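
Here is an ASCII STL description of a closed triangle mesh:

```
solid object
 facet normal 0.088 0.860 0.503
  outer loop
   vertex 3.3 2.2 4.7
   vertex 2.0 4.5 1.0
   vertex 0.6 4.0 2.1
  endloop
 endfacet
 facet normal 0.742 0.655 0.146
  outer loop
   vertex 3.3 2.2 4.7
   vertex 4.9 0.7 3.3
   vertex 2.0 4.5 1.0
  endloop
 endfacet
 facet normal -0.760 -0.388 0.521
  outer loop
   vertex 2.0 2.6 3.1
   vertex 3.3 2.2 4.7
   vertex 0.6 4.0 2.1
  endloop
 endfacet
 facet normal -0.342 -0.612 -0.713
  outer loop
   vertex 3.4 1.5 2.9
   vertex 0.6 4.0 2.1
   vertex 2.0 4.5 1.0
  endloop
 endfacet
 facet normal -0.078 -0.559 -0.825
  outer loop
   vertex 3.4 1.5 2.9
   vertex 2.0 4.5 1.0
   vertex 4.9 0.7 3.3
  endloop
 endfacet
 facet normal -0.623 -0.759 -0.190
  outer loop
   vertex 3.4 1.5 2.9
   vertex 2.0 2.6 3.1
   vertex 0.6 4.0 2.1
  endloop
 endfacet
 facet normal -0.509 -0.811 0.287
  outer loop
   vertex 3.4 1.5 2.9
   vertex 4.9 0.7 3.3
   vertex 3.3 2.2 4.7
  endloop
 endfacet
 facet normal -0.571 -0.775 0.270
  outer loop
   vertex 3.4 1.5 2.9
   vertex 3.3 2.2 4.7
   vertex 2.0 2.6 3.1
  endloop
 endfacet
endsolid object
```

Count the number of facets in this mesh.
8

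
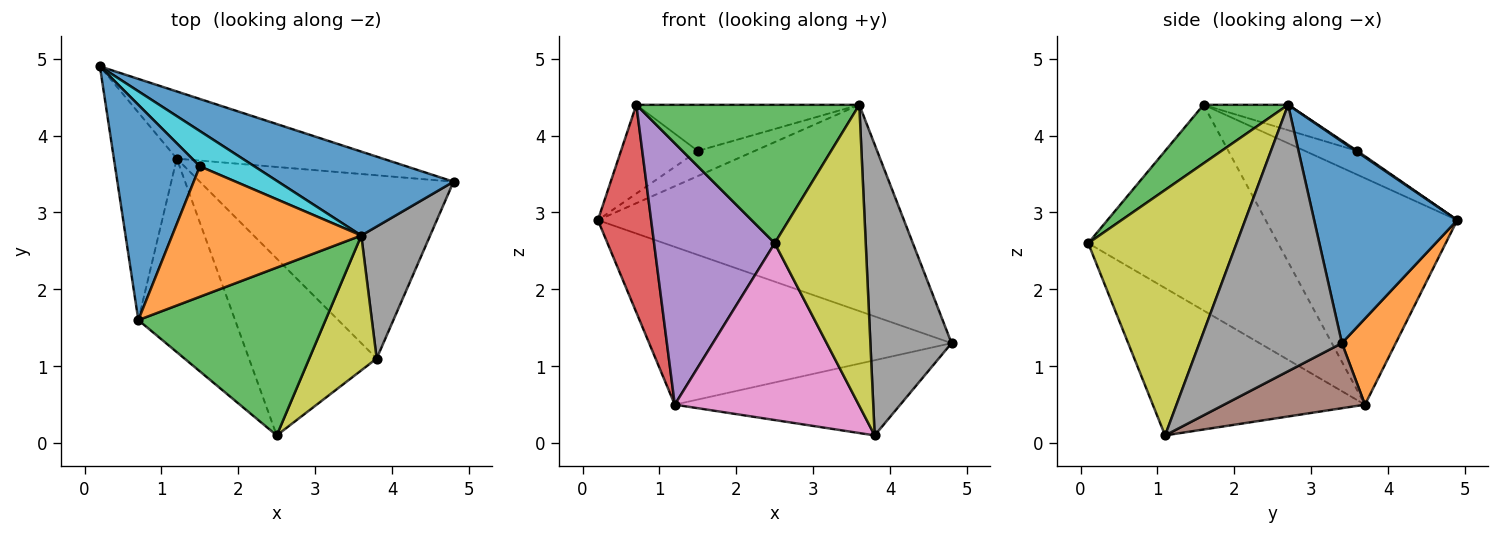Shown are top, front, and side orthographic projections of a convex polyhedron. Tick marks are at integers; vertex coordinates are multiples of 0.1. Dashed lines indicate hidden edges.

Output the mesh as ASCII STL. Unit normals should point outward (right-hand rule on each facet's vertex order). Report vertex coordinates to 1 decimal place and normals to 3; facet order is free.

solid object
 facet normal 0.397 0.850 0.346
  outer loop
   vertex 3.6 2.7 4.4
   vertex 4.8 3.4 1.3
   vertex 0.2 4.9 2.9
  endloop
 endfacet
 facet normal 0.162 0.908 -0.387
  outer loop
   vertex 1.2 3.7 0.5
   vertex 0.2 4.9 2.9
   vertex 4.8 3.4 1.3
  endloop
 endfacet
 facet normal 0.235 -0.618 0.750
  outer loop
   vertex 0.7 1.6 4.4
   vertex 2.5 0.1 2.6
   vertex 3.6 2.7 4.4
  endloop
 endfacet
 facet normal -0.931 -0.259 -0.259
  outer loop
   vertex 0.7 1.6 4.4
   vertex 0.2 4.9 2.9
   vertex 1.2 3.7 0.5
  endloop
 endfacet
 facet normal -0.784 -0.499 -0.369
  outer loop
   vertex 0.7 1.6 4.4
   vertex 1.2 3.7 0.5
   vertex 2.5 0.1 2.6
  endloop
 endfacet
 facet normal 0.231 0.369 -0.900
  outer loop
   vertex 3.8 1.1 0.1
   vertex 1.2 3.7 0.5
   vertex 4.8 3.4 1.3
  endloop
 endfacet
 facet normal -0.632 -0.548 -0.548
  outer loop
   vertex 3.8 1.1 0.1
   vertex 2.5 0.1 2.6
   vertex 1.2 3.7 0.5
  endloop
 endfacet
 facet normal 0.848 -0.483 0.219
  outer loop
   vertex 3.8 1.1 0.1
   vertex 4.8 3.4 1.3
   vertex 3.6 2.7 4.4
  endloop
 endfacet
 facet normal 0.830 -0.509 0.228
  outer loop
   vertex 3.8 1.1 0.1
   vertex 3.6 2.7 4.4
   vertex 2.5 0.1 2.6
  endloop
 endfacet
 facet normal 0.016 0.580 0.815
  outer loop
   vertex 1.5 3.6 3.8
   vertex 3.6 2.7 4.4
   vertex 0.2 4.9 2.9
  endloop
 endfacet
 facet normal -0.251 0.369 0.895
  outer loop
   vertex 1.5 3.6 3.8
   vertex 0.2 4.9 2.9
   vertex 0.7 1.6 4.4
  endloop
 endfacet
 facet normal -0.125 0.331 0.935
  outer loop
   vertex 1.5 3.6 3.8
   vertex 0.7 1.6 4.4
   vertex 3.6 2.7 4.4
  endloop
 endfacet
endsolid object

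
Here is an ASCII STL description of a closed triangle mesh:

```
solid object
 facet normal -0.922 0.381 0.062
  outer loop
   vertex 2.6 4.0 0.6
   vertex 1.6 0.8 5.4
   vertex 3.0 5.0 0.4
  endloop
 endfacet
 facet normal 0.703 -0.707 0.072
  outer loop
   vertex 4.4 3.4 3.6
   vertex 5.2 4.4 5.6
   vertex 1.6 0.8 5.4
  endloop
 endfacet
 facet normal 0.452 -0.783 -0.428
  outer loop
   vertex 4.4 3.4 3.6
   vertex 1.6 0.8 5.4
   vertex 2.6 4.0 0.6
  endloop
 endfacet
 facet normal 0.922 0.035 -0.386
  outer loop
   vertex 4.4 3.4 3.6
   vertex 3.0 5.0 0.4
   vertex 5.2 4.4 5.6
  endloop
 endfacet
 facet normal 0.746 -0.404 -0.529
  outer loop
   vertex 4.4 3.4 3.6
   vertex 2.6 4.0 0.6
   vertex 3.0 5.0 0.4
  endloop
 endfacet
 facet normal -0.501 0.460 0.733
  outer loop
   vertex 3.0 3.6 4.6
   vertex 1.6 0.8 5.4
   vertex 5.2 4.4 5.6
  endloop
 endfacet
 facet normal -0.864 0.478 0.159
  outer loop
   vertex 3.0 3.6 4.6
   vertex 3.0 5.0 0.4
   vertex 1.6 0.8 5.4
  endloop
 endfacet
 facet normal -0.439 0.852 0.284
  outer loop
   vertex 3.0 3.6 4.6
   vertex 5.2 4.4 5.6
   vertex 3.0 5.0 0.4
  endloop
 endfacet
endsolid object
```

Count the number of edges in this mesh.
12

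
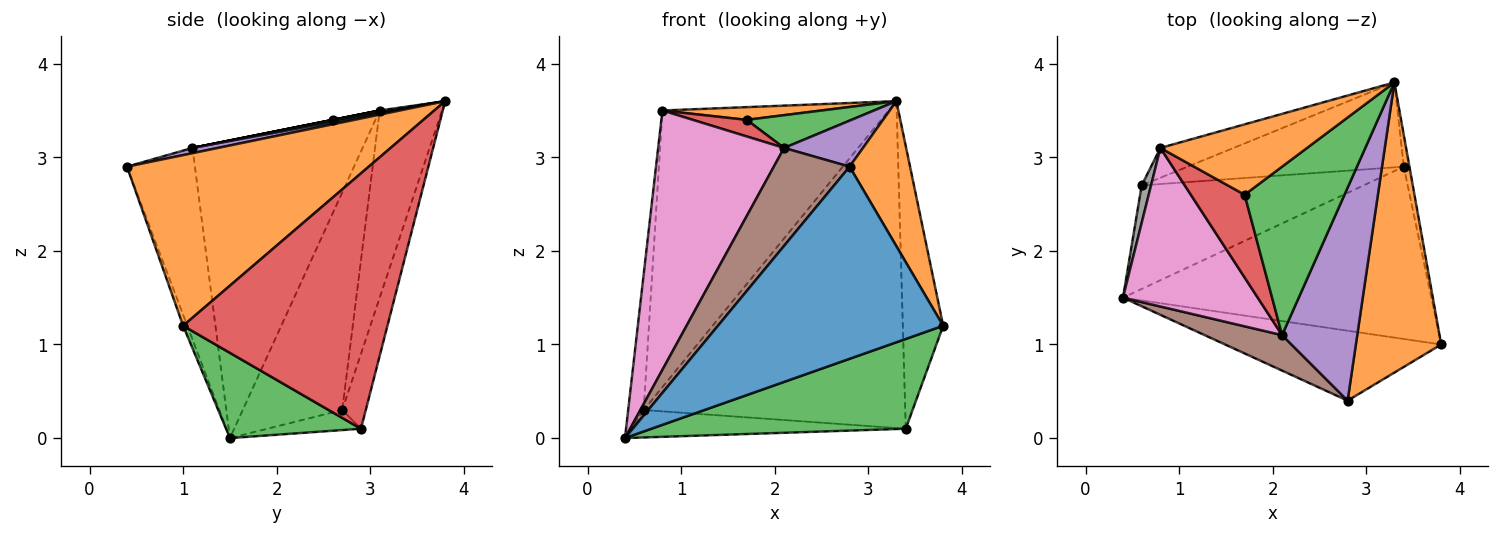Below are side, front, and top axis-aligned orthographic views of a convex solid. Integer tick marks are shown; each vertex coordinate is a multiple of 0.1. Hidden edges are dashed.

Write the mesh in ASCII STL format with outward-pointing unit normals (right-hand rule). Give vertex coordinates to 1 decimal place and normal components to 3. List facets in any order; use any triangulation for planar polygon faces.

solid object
 facet normal -0.017 -0.940 -0.342
  outer loop
   vertex 2.8 0.4 2.9
   vertex 0.4 1.5 0.0
   vertex 3.8 1.0 1.2
  endloop
 endfacet
 facet normal 0.873 -0.218 0.436
  outer loop
   vertex 2.8 0.4 2.9
   vertex 3.8 1.0 1.2
   vertex 3.3 3.8 3.6
  endloop
 endfacet
 facet normal 0.238 -0.449 -0.861
  outer loop
   vertex 3.4 2.9 0.1
   vertex 3.8 1.0 1.2
   vertex 0.4 1.5 0.0
  endloop
 endfacet
 facet normal 0.981 0.194 -0.022
  outer loop
   vertex 3.4 2.9 0.1
   vertex 3.3 3.8 3.6
   vertex 3.8 1.0 1.2
  endloop
 endfacet
 facet normal 0.068 -0.211 0.975
  outer loop
   vertex 2.1 1.1 3.1
   vertex 2.8 0.4 2.9
   vertex 3.3 3.8 3.6
  endloop
 endfacet
 facet normal -0.644 -0.719 0.261
  outer loop
   vertex 2.1 1.1 3.1
   vertex 0.4 1.5 0.0
   vertex 2.8 0.4 2.9
  endloop
 endfacet
 facet normal -0.755 -0.559 0.342
  outer loop
   vertex 2.1 1.1 3.1
   vertex 0.8 3.1 3.5
   vertex 0.4 1.5 0.0
  endloop
 endfacet
 facet normal -0.987 0.154 0.042
  outer loop
   vertex 0.6 2.7 0.3
   vertex 0.4 1.5 0.0
   vertex 0.8 3.1 3.5
  endloop
 endfacet
 facet normal -0.087 0.255 -0.963
  outer loop
   vertex 0.6 2.7 0.3
   vertex 3.4 2.9 0.1
   vertex 0.4 1.5 0.0
  endloop
 endfacet
 facet normal -0.264 0.959 -0.103
  outer loop
   vertex 0.6 2.7 0.3
   vertex 0.8 3.1 3.5
   vertex 3.3 3.8 3.6
  endloop
 endfacet
 facet normal -0.087 0.964 -0.250
  outer loop
   vertex 0.6 2.7 0.3
   vertex 3.3 3.8 3.6
   vertex 3.4 2.9 0.1
  endloop
 endfacet
 facet normal 0.010 -0.178 0.984
  outer loop
   vertex 1.7 2.6 3.4
   vertex 3.3 3.8 3.6
   vertex 0.8 3.1 3.5
  endloop
 endfacet
 facet normal 0.020 -0.191 0.981
  outer loop
   vertex 1.7 2.6 3.4
   vertex 2.1 1.1 3.1
   vertex 3.3 3.8 3.6
  endloop
 endfacet
 facet normal 0.000 -0.196 0.981
  outer loop
   vertex 1.7 2.6 3.4
   vertex 0.8 3.1 3.5
   vertex 2.1 1.1 3.1
  endloop
 endfacet
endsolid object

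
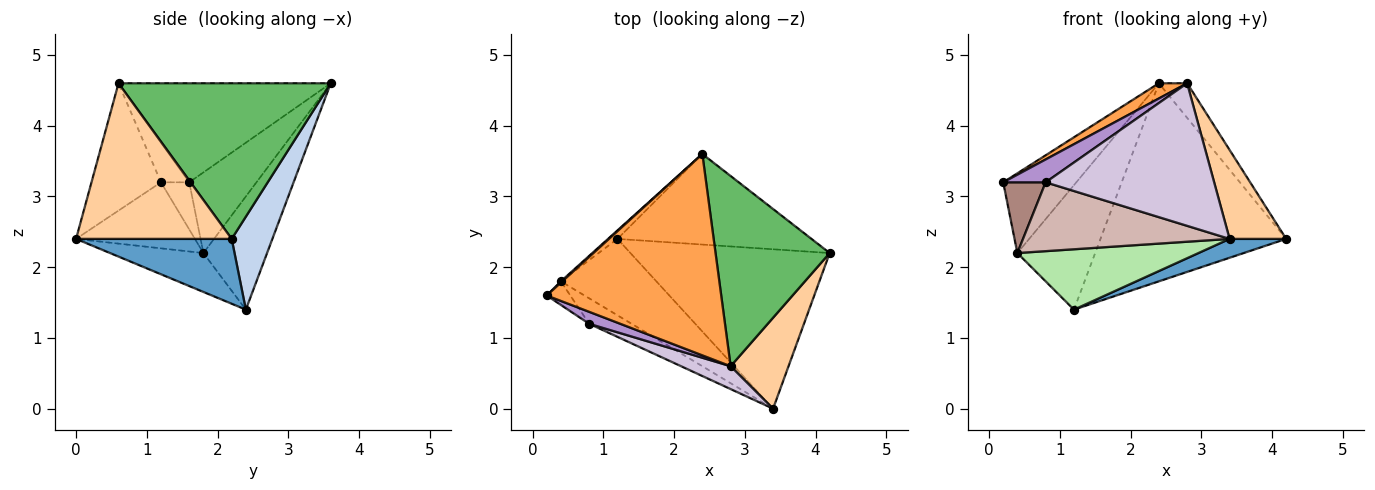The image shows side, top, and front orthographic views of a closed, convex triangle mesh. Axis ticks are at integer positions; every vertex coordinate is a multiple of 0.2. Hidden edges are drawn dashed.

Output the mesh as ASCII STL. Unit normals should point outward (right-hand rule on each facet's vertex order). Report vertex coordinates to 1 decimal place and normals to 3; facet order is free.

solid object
 facet normal 0.308 -0.112 -0.945
  outer loop
   vertex 1.2 2.4 1.4
   vertex 4.2 2.2 2.4
   vertex 3.4 0.0 2.4
  endloop
 endfacet
 facet normal 0.195 0.892 -0.408
  outer loop
   vertex 1.2 2.4 1.4
   vertex 2.4 3.6 4.6
   vertex 4.2 2.2 2.4
  endloop
 endfacet
 facet normal -0.493 -0.066 0.868
  outer loop
   vertex 2.8 0.6 4.6
   vertex 2.4 3.6 4.6
   vertex 0.2 1.6 3.2
  endloop
 endfacet
 facet normal 0.887 -0.323 0.330
  outer loop
   vertex 2.8 0.6 4.6
   vertex 3.4 0.0 2.4
   vertex 4.2 2.2 2.4
  endloop
 endfacet
 facet normal 0.802 0.107 0.588
  outer loop
   vertex 2.8 0.6 4.6
   vertex 4.2 2.2 2.4
   vertex 2.4 3.6 4.6
  endloop
 endfacet
 facet normal -0.304 -0.591 -0.747
  outer loop
   vertex 0.4 1.8 2.2
   vertex 1.2 2.4 1.4
   vertex 3.4 0.0 2.4
  endloop
 endfacet
 facet normal -0.677 0.736 0.012
  outer loop
   vertex 0.4 1.8 2.2
   vertex 0.2 1.6 3.2
   vertex 2.4 3.6 4.6
  endloop
 endfacet
 facet normal -0.632 0.773 -0.053
  outer loop
   vertex 0.4 1.8 2.2
   vertex 2.4 3.6 4.6
   vertex 1.2 2.4 1.4
  endloop
 endfacet
 facet normal -0.509 -0.763 0.400
  outer loop
   vertex 0.8 1.2 3.2
   vertex 2.8 0.6 4.6
   vertex 0.2 1.6 3.2
  endloop
 endfacet
 facet normal -0.377 -0.915 0.147
  outer loop
   vertex 0.8 1.2 3.2
   vertex 3.4 0.0 2.4
   vertex 2.8 0.6 4.6
  endloop
 endfacet
 facet normal -0.535 -0.802 -0.267
  outer loop
   vertex 0.8 1.2 3.2
   vertex 0.2 1.6 3.2
   vertex 0.4 1.8 2.2
  endloop
 endfacet
 facet normal -0.475 -0.825 -0.305
  outer loop
   vertex 0.8 1.2 3.2
   vertex 0.4 1.8 2.2
   vertex 3.4 0.0 2.4
  endloop
 endfacet
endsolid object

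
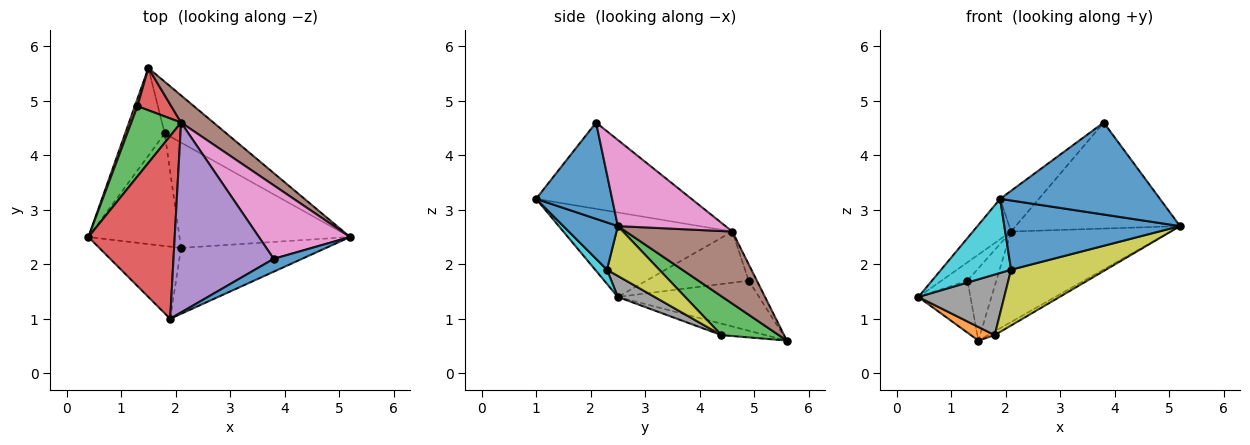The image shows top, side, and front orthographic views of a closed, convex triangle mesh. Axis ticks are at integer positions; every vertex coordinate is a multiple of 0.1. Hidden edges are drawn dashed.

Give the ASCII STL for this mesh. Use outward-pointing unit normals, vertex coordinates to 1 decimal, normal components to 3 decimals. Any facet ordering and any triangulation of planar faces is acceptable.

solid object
 facet normal 0.426 -0.896 0.125
  outer loop
   vertex 1.9 1.0 3.2
   vertex 5.2 2.5 2.7
   vertex 3.8 2.1 4.6
  endloop
 endfacet
 facet normal -0.274 -0.148 -0.950
  outer loop
   vertex 1.8 4.4 0.7
   vertex 0.4 2.5 1.4
   vertex 1.5 5.6 0.6
  endloop
 endfacet
 facet normal 0.532 0.063 -0.845
  outer loop
   vertex 1.8 4.4 0.7
   vertex 1.5 5.6 0.6
   vertex 5.2 2.5 2.7
  endloop
 endfacet
 facet normal -0.691 0.156 0.706
  outer loop
   vertex 2.1 4.6 2.6
   vertex 0.4 2.5 1.4
   vertex 1.9 1.0 3.2
  endloop
 endfacet
 facet normal -0.644 0.160 0.748
  outer loop
   vertex 2.1 4.6 2.6
   vertex 1.9 1.0 3.2
   vertex 3.8 2.1 4.6
  endloop
 endfacet
 facet normal 0.539 0.807 0.242
  outer loop
   vertex 2.1 4.6 2.6
   vertex 5.2 2.5 2.7
   vertex 1.5 5.6 0.6
  endloop
 endfacet
 facet normal 0.474 0.724 0.502
  outer loop
   vertex 2.1 4.6 2.6
   vertex 3.8 2.1 4.6
   vertex 5.2 2.5 2.7
  endloop
 endfacet
 facet normal 0.199 -0.465 -0.863
  outer loop
   vertex 2.1 2.3 1.9
   vertex 0.4 2.5 1.4
   vertex 1.8 4.4 0.7
  endloop
 endfacet
 facet normal 0.250 -0.453 -0.856
  outer loop
   vertex 2.1 2.3 1.9
   vertex 1.8 4.4 0.7
   vertex 5.2 2.5 2.7
  endloop
 endfacet
 facet normal 0.120 -0.711 -0.693
  outer loop
   vertex 2.1 2.3 1.9
   vertex 1.9 1.0 3.2
   vertex 0.4 2.5 1.4
  endloop
 endfacet
 facet normal 0.219 -0.707 -0.673
  outer loop
   vertex 2.1 2.3 1.9
   vertex 5.2 2.5 2.7
   vertex 1.9 1.0 3.2
  endloop
 endfacet
 facet normal -0.937 0.345 0.049
  outer loop
   vertex 1.3 4.9 1.7
   vertex 1.5 5.6 0.6
   vertex 0.4 2.5 1.4
  endloop
 endfacet
 facet normal -0.705 0.179 0.686
  outer loop
   vertex 1.3 4.9 1.7
   vertex 0.4 2.5 1.4
   vertex 2.1 4.6 2.6
  endloop
 endfacet
 facet normal -0.237 0.839 0.490
  outer loop
   vertex 1.3 4.9 1.7
   vertex 2.1 4.6 2.6
   vertex 1.5 5.6 0.6
  endloop
 endfacet
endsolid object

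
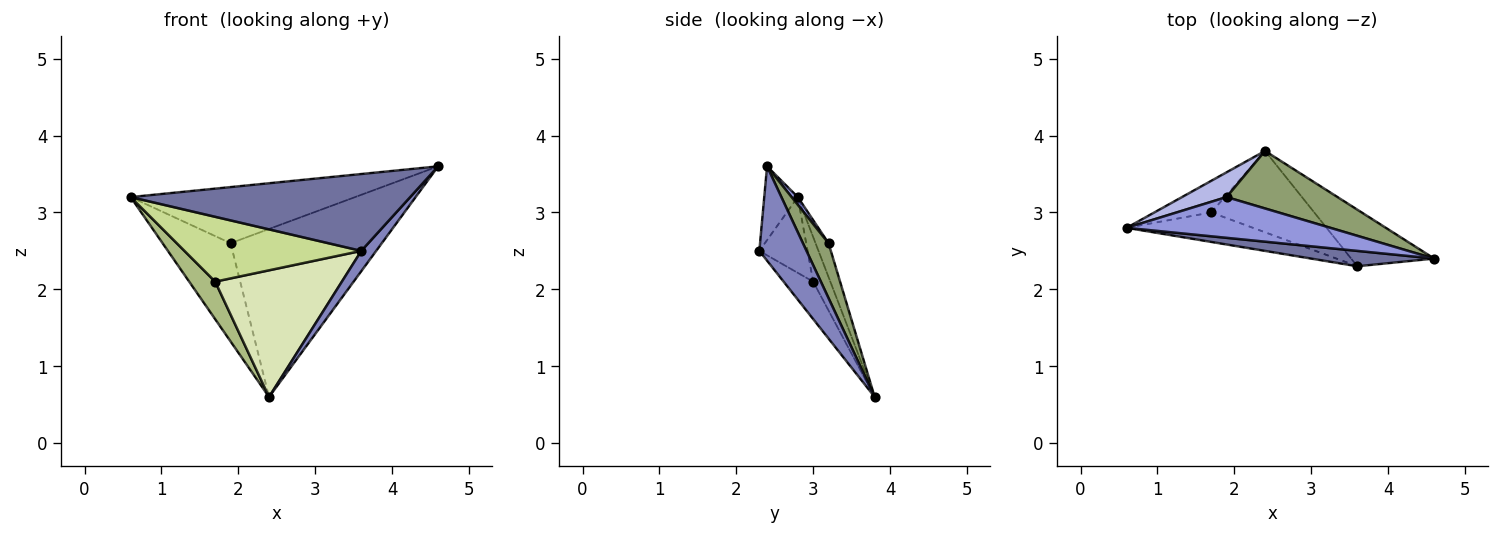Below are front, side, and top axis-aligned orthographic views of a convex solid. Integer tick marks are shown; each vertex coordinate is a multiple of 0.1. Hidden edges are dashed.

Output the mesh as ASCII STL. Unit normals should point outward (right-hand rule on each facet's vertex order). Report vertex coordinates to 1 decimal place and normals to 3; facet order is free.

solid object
 facet normal -0.117 -0.974 0.195
  outer loop
   vertex 3.6 2.3 2.5
   vertex 4.6 2.4 3.6
   vertex 0.6 2.8 3.2
  endloop
 endfacet
 facet normal 0.730 -0.230 -0.643
  outer loop
   vertex 3.6 2.3 2.5
   vertex 2.4 3.8 0.6
   vertex 4.6 2.4 3.6
  endloop
 endfacet
 facet normal 0.022 0.809 0.587
  outer loop
   vertex 1.9 3.2 2.6
   vertex 0.6 2.8 3.2
   vertex 4.6 2.4 3.6
  endloop
 endfacet
 facet normal -0.182 0.953 0.240
  outer loop
   vertex 1.9 3.2 2.6
   vertex 2.4 3.8 0.6
   vertex 0.6 2.8 3.2
  endloop
 endfacet
 facet normal 0.158 0.934 0.320
  outer loop
   vertex 1.9 3.2 2.6
   vertex 4.6 2.4 3.6
   vertex 2.4 3.8 0.6
  endloop
 endfacet
 facet normal -0.450 -0.683 -0.575
  outer loop
   vertex 1.7 3.0 2.1
   vertex 0.6 2.8 3.2
   vertex 2.4 3.8 0.6
  endloop
 endfacet
 facet normal -0.241 -0.884 -0.402
  outer loop
   vertex 1.7 3.0 2.1
   vertex 3.6 2.3 2.5
   vertex 0.6 2.8 3.2
  endloop
 endfacet
 facet normal -0.193 -0.826 -0.530
  outer loop
   vertex 1.7 3.0 2.1
   vertex 2.4 3.8 0.6
   vertex 3.6 2.3 2.5
  endloop
 endfacet
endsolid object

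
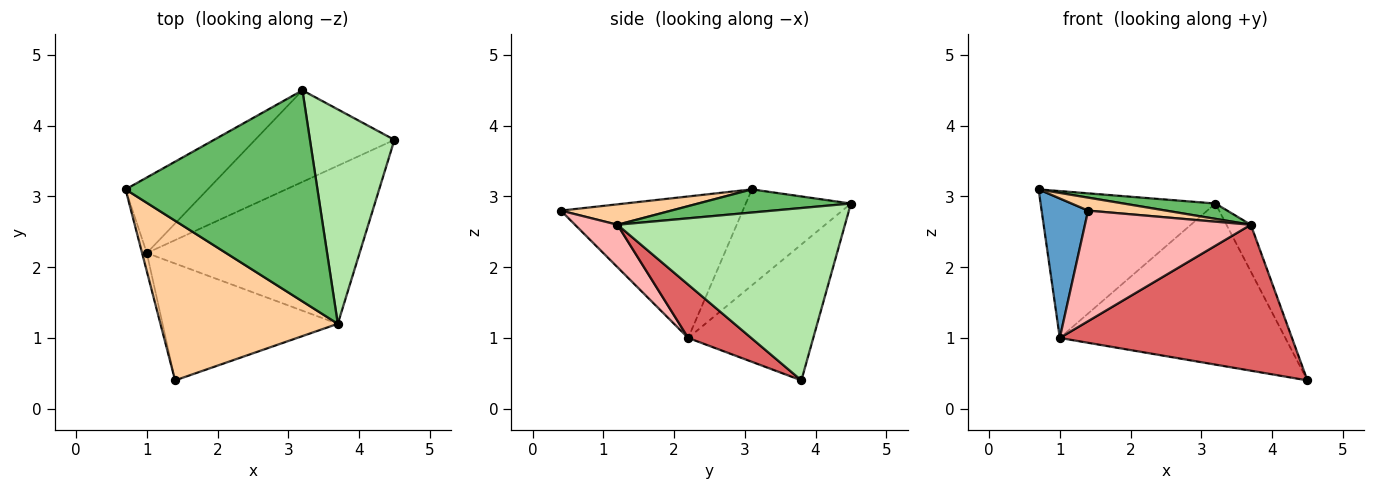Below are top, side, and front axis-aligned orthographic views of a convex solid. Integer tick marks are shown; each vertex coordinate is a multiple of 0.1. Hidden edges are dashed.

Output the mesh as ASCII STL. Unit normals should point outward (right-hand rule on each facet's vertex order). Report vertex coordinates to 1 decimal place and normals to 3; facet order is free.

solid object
 facet normal -0.968 -0.247 -0.032
  outer loop
   vertex 1.0 2.2 1.0
   vertex 1.4 0.4 2.8
   vertex 0.7 3.1 3.1
  endloop
 endfacet
 facet normal -0.471 0.784 -0.403
  outer loop
   vertex 1.0 2.2 1.0
   vertex 0.7 3.1 3.1
   vertex 3.2 4.5 2.9
  endloop
 endfacet
 facet normal -0.434 0.783 -0.445
  outer loop
   vertex 1.0 2.2 1.0
   vertex 3.2 4.5 2.9
   vertex 4.5 3.8 0.4
  endloop
 endfacet
 facet normal 0.114 -0.080 0.990
  outer loop
   vertex 3.7 1.2 2.6
   vertex 0.7 3.1 3.1
   vertex 1.4 0.4 2.8
  endloop
 endfacet
 facet normal 0.119 -0.072 0.990
  outer loop
   vertex 3.7 1.2 2.6
   vertex 3.2 4.5 2.9
   vertex 0.7 3.1 3.1
  endloop
 endfacet
 facet normal 0.894 0.096 0.438
  outer loop
   vertex 3.7 1.2 2.6
   vertex 4.5 3.8 0.4
   vertex 3.2 4.5 2.9
  endloop
 endfacet
 facet normal 0.181 -0.667 -0.723
  outer loop
   vertex 3.7 1.2 2.6
   vertex 1.0 2.2 1.0
   vertex 4.5 3.8 0.4
  endloop
 endfacet
 facet normal 0.173 -0.677 -0.715
  outer loop
   vertex 3.7 1.2 2.6
   vertex 1.4 0.4 2.8
   vertex 1.0 2.2 1.0
  endloop
 endfacet
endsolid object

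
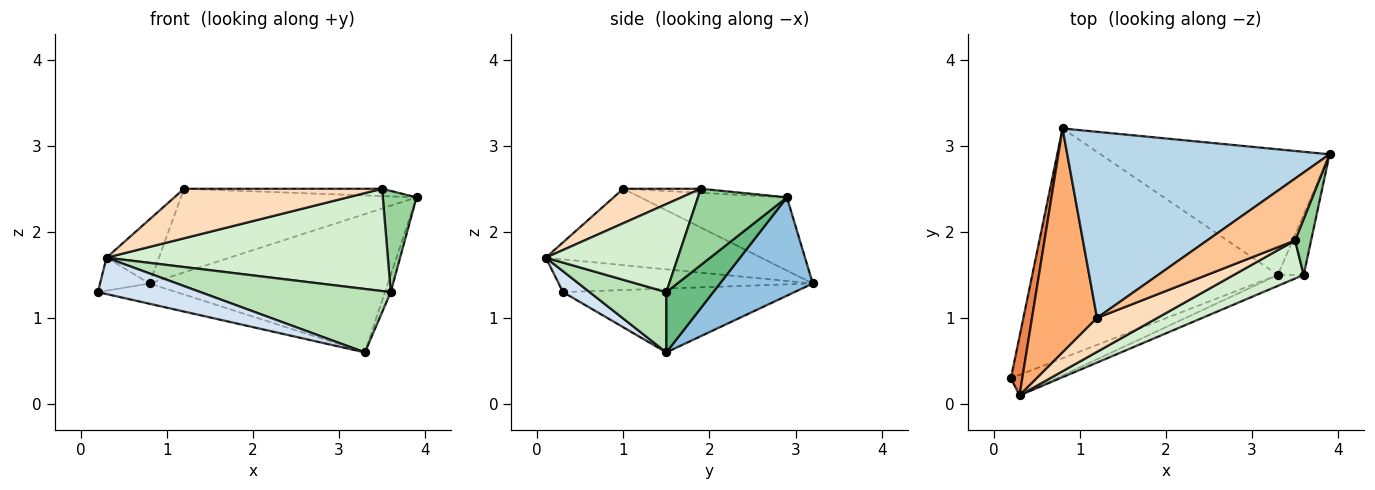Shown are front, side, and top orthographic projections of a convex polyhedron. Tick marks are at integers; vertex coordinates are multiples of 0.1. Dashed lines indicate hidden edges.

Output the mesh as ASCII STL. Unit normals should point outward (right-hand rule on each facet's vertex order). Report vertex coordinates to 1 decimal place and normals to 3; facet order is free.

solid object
 facet normal -0.251 0.085 -0.964
  outer loop
   vertex 3.3 1.5 0.6
   vertex 0.2 0.3 1.3
   vertex 0.8 3.2 1.4
  endloop
 endfacet
 facet normal 0.277 0.711 -0.646
  outer loop
   vertex 3.3 1.5 0.6
   vertex 0.8 3.2 1.4
   vertex 3.9 2.9 2.4
  endloop
 endfacet
 facet normal -0.247 0.397 0.884
  outer loop
   vertex 1.2 1.0 2.5
   vertex 3.9 2.9 2.4
   vertex 0.8 3.2 1.4
  endloop
 endfacet
 facet normal 0.220 -0.849 -0.480
  outer loop
   vertex 0.3 0.1 1.7
   vertex 0.2 0.3 1.3
   vertex 3.3 1.5 0.6
  endloop
 endfacet
 facet normal -0.929 0.181 0.323
  outer loop
   vertex 0.3 0.1 1.7
   vertex 0.8 3.2 1.4
   vertex 0.2 0.3 1.3
  endloop
 endfacet
 facet normal -0.749 0.182 0.637
  outer loop
   vertex 0.3 0.1 1.7
   vertex 1.2 1.0 2.5
   vertex 0.8 3.2 1.4
  endloop
 endfacet
 facet normal -0.046 0.118 0.992
  outer loop
   vertex 3.5 1.9 2.5
   vertex 3.9 2.9 2.4
   vertex 1.2 1.0 2.5
  endloop
 endfacet
 facet normal 0.307 -0.785 0.538
  outer loop
   vertex 3.5 1.9 2.5
   vertex 1.2 1.0 2.5
   vertex 0.3 0.1 1.7
  endloop
 endfacet
 facet normal 0.913 0.112 -0.391
  outer loop
   vertex 3.6 1.5 1.3
   vertex 3.3 1.5 0.6
   vertex 3.9 2.9 2.4
  endloop
 endfacet
 facet normal 0.918 -0.348 0.192
  outer loop
   vertex 3.6 1.5 1.3
   vertex 3.9 2.9 2.4
   vertex 3.5 1.9 2.5
  endloop
 endfacet
 facet normal 0.369 -0.916 -0.158
  outer loop
   vertex 3.6 1.5 1.3
   vertex 0.3 0.1 1.7
   vertex 3.3 1.5 0.6
  endloop
 endfacet
 facet normal 0.403 -0.858 0.319
  outer loop
   vertex 3.6 1.5 1.3
   vertex 3.5 1.9 2.5
   vertex 0.3 0.1 1.7
  endloop
 endfacet
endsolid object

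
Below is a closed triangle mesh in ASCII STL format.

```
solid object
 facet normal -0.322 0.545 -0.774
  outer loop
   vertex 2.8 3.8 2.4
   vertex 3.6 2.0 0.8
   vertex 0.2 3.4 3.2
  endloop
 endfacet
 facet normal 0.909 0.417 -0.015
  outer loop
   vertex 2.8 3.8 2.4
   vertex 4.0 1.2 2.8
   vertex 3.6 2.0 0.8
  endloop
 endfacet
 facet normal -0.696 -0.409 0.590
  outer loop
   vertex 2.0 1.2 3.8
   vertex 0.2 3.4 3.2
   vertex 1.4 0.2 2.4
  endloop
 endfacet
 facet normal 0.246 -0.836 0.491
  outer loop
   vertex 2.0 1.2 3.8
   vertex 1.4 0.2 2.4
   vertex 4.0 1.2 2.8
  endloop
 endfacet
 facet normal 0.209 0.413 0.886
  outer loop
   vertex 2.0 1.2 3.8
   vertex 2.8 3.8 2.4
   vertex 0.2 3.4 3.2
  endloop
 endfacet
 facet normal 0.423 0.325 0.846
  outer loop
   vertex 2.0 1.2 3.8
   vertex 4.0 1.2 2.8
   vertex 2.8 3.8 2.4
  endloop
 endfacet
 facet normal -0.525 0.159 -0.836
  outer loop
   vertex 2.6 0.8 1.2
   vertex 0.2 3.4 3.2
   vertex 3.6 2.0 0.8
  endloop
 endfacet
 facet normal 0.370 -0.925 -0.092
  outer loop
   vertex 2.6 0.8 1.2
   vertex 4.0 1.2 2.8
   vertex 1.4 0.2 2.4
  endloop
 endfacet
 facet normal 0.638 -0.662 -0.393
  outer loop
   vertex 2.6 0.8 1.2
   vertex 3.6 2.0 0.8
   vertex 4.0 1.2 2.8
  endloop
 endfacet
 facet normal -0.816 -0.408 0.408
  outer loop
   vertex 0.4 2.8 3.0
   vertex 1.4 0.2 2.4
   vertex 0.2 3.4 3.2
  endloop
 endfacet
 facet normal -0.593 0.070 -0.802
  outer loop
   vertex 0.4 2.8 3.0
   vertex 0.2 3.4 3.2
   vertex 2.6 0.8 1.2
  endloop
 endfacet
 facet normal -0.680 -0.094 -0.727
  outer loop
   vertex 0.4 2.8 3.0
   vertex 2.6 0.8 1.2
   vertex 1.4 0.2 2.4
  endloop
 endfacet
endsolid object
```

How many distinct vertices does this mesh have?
8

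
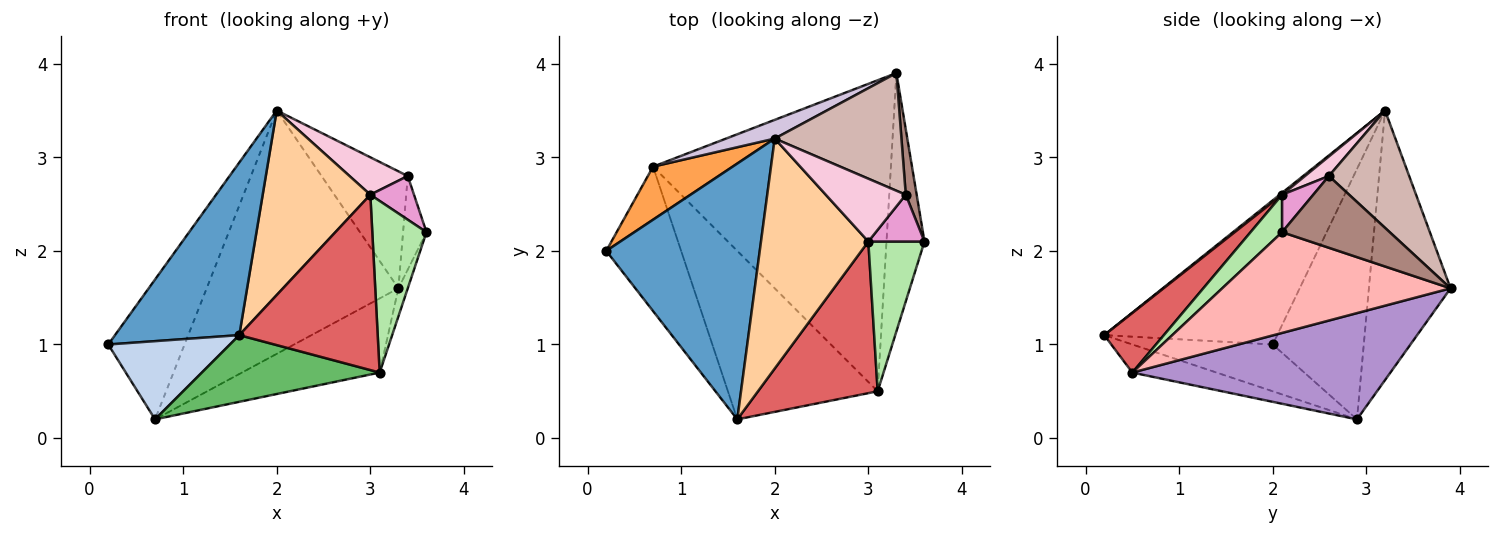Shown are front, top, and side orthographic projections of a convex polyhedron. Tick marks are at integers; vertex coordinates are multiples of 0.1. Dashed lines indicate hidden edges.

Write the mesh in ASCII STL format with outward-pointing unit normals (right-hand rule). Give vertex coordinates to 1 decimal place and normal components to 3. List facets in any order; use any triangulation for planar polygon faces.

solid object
 facet normal -0.614 -0.441 0.654
  outer loop
   vertex 2.0 3.2 3.5
   vertex 0.2 2.0 1.0
   vertex 1.6 0.2 1.1
  endloop
 endfacet
 facet normal -0.482 -0.417 -0.771
  outer loop
   vertex 0.7 2.9 0.2
   vertex 1.6 0.2 1.1
   vertex 0.2 2.0 1.0
  endloop
 endfacet
 facet normal -0.745 0.624 0.237
  outer loop
   vertex 0.7 2.9 0.2
   vertex 0.2 2.0 1.0
   vertex 2.0 3.2 3.5
  endloop
 endfacet
 facet normal 0.014 -0.626 0.780
  outer loop
   vertex 3.0 2.1 2.6
   vertex 2.0 3.2 3.5
   vertex 1.6 0.2 1.1
  endloop
 endfacet
 facet normal -0.172 -0.363 -0.916
  outer loop
   vertex 3.1 0.5 0.7
   vertex 1.6 0.2 1.1
   vertex 0.7 2.9 0.2
  endloop
 endfacet
 facet normal 0.401 -0.690 0.602
  outer loop
   vertex 3.1 0.5 0.7
   vertex 3.6 2.1 2.2
   vertex 3.0 2.1 2.6
  endloop
 endfacet
 facet normal 0.310 -0.719 0.622
  outer loop
   vertex 3.1 0.5 0.7
   vertex 3.0 2.1 2.6
   vertex 1.6 0.2 1.1
  endloop
 endfacet
 facet normal 0.935 0.038 -0.353
  outer loop
   vertex 3.3 3.9 1.6
   vertex 3.6 2.1 2.2
   vertex 3.1 0.5 0.7
  endloop
 endfacet
 facet normal 0.399 0.213 -0.892
  outer loop
   vertex 3.3 3.9 1.6
   vertex 3.1 0.5 0.7
   vertex 0.7 2.9 0.2
  endloop
 endfacet
 facet normal -0.391 0.918 0.071
  outer loop
   vertex 3.3 3.9 1.6
   vertex 0.7 2.9 0.2
   vertex 2.0 3.2 3.5
  endloop
 endfacet
 facet normal 0.967 0.210 0.147
  outer loop
   vertex 3.4 2.6 2.8
   vertex 3.6 2.1 2.2
   vertex 3.3 3.9 1.6
  endloop
 endfacet
 facet normal 0.549 0.589 0.593
  outer loop
   vertex 3.4 2.6 2.8
   vertex 3.3 3.9 1.6
   vertex 2.0 3.2 3.5
  endloop
 endfacet
 facet normal 0.438 -0.613 0.657
  outer loop
   vertex 3.4 2.6 2.8
   vertex 3.0 2.1 2.6
   vertex 3.6 2.1 2.2
  endloop
 endfacet
 facet normal 0.206 -0.501 0.841
  outer loop
   vertex 3.4 2.6 2.8
   vertex 2.0 3.2 3.5
   vertex 3.0 2.1 2.6
  endloop
 endfacet
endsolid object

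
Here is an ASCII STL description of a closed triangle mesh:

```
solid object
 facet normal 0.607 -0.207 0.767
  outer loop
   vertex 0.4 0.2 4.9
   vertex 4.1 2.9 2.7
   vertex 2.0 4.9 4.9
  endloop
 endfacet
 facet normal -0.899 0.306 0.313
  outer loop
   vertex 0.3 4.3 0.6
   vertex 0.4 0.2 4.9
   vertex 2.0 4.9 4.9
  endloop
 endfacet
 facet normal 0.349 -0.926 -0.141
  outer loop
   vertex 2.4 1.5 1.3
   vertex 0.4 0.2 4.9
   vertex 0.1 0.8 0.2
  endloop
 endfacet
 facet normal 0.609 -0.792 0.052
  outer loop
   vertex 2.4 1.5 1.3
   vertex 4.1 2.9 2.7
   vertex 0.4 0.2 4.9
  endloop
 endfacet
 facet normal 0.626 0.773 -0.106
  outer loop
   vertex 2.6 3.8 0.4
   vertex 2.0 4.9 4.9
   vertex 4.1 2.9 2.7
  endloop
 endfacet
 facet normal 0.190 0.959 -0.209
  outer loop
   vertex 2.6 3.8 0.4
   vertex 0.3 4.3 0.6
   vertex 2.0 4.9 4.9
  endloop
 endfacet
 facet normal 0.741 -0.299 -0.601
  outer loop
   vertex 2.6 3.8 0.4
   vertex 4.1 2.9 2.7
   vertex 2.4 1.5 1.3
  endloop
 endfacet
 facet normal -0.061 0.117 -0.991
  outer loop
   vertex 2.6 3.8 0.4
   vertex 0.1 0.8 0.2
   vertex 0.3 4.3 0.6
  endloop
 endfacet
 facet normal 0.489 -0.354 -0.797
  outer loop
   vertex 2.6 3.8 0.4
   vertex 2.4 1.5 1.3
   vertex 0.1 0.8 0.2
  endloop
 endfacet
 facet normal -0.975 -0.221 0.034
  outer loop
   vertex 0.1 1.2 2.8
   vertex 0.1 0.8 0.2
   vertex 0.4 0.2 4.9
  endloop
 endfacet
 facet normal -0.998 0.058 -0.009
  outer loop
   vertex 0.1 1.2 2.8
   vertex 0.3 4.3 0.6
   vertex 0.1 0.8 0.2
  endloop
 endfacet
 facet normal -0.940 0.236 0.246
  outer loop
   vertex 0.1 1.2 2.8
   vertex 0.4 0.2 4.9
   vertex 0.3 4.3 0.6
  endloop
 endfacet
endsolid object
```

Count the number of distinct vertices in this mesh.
8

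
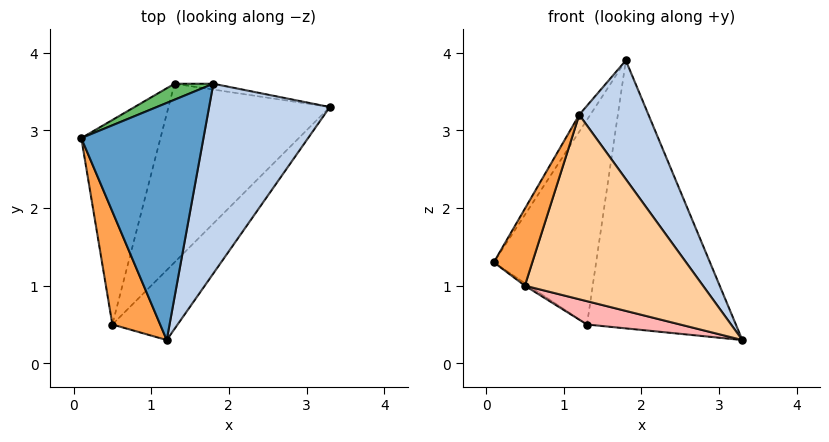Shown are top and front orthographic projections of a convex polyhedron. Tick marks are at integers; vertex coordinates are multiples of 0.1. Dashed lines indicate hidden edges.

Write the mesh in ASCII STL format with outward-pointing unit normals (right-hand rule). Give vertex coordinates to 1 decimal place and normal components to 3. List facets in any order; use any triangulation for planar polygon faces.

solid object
 facet normal -0.841 0.038 0.540
  outer loop
   vertex 1.8 3.6 3.9
   vertex 0.1 2.9 1.3
   vertex 1.2 0.3 3.2
  endloop
 endfacet
 facet normal 0.888 -0.244 0.390
  outer loop
   vertex 1.8 3.6 3.9
   vertex 1.2 0.3 3.2
   vertex 3.3 3.3 0.3
  endloop
 endfacet
 facet normal -0.940 -0.192 0.282
  outer loop
   vertex 0.5 0.5 1.0
   vertex 1.2 0.3 3.2
   vertex 0.1 2.9 1.3
  endloop
 endfacet
 facet normal 0.646 -0.714 -0.270
  outer loop
   vertex 0.5 0.5 1.0
   vertex 3.3 3.3 0.3
   vertex 1.2 0.3 3.2
  endloop
 endfacet
 facet normal -0.468 0.881 0.069
  outer loop
   vertex 1.3 3.6 0.5
   vertex 0.1 2.9 1.3
   vertex 1.8 3.6 3.9
  endloop
 endfacet
 facet normal 0.146 0.989 -0.022
  outer loop
   vertex 1.3 3.6 0.5
   vertex 1.8 3.6 3.9
   vertex 3.3 3.3 0.3
  endloop
 endfacet
 facet normal -0.559 0.010 -0.829
  outer loop
   vertex 1.3 3.6 0.5
   vertex 0.5 0.5 1.0
   vertex 0.1 2.9 1.3
  endloop
 endfacet
 facet normal -0.118 -0.128 -0.985
  outer loop
   vertex 1.3 3.6 0.5
   vertex 3.3 3.3 0.3
   vertex 0.5 0.5 1.0
  endloop
 endfacet
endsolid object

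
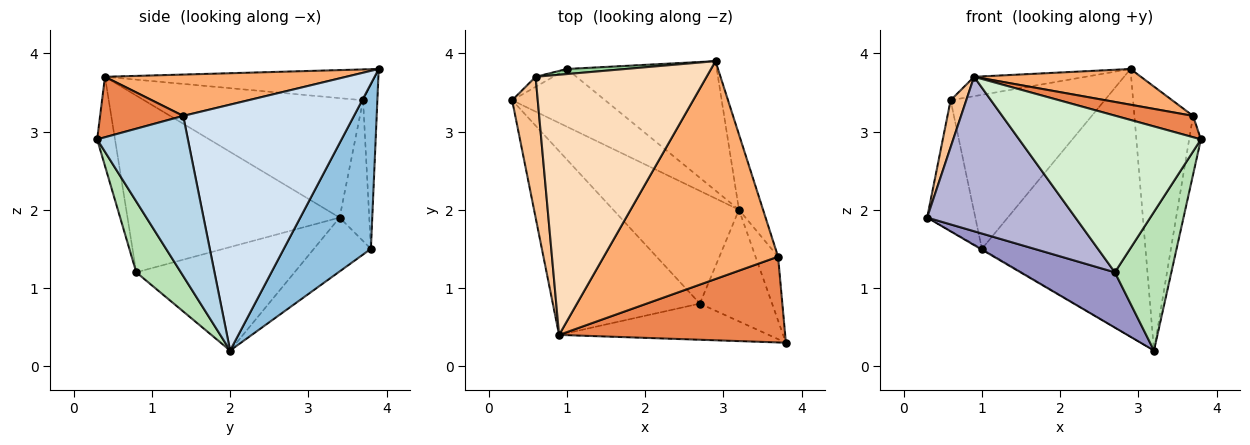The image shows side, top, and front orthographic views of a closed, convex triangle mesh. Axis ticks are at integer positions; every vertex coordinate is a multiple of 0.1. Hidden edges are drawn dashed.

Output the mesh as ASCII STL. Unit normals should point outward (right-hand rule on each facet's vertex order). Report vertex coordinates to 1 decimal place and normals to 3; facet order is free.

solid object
 facet normal -0.501 0.012 -0.865
  outer loop
   vertex 1.0 3.8 1.5
   vertex 3.2 2.0 0.2
   vertex 0.3 3.4 1.9
  endloop
 endfacet
 facet normal 0.432 0.812 -0.392
  outer loop
   vertex 1.0 3.8 1.5
   vertex 2.9 3.9 3.8
   vertex 3.2 2.0 0.2
  endloop
 endfacet
 facet normal 0.982 0.127 -0.138
  outer loop
   vertex 3.7 1.4 3.2
   vertex 3.8 0.3 2.9
   vertex 3.2 2.0 0.2
  endloop
 endfacet
 facet normal 0.942 0.323 -0.092
  outer loop
   vertex 3.7 1.4 3.2
   vertex 3.2 2.0 0.2
   vertex 2.9 3.9 3.8
  endloop
 endfacet
 facet normal 0.251 -0.233 0.939
  outer loop
   vertex 3.7 1.4 3.2
   vertex 0.9 0.4 3.7
   vertex 3.8 0.3 2.9
  endloop
 endfacet
 facet normal 0.228 -0.158 0.961
  outer loop
   vertex 3.7 1.4 3.2
   vertex 2.9 3.9 3.8
   vertex 0.9 0.4 3.7
  endloop
 endfacet
 facet normal -0.975 -0.070 0.209
  outer loop
   vertex 0.6 3.7 3.4
   vertex 0.3 3.4 1.9
   vertex 0.9 0.4 3.7
  endloop
 endfacet
 facet normal -0.177 0.073 0.981
  outer loop
   vertex 0.6 3.7 3.4
   vertex 0.9 0.4 3.7
   vertex 2.9 3.9 3.8
  endloop
 endfacet
 facet normal -0.523 0.850 -0.065
  outer loop
   vertex 0.6 3.7 3.4
   vertex 1.0 3.8 1.5
   vertex 0.3 3.4 1.9
  endloop
 endfacet
 facet normal -0.092 0.995 0.033
  outer loop
   vertex 0.6 3.7 3.4
   vertex 2.9 3.9 3.8
   vertex 1.0 3.8 1.5
  endloop
 endfacet
 facet normal 0.524 -0.663 -0.534
  outer loop
   vertex 2.7 0.8 1.2
   vertex 3.2 2.0 0.2
   vertex 3.8 0.3 2.9
  endloop
 endfacet
 facet normal -0.095 -0.970 -0.224
  outer loop
   vertex 2.7 0.8 1.2
   vertex 3.8 0.3 2.9
   vertex 0.9 0.4 3.7
  endloop
 endfacet
 facet normal -0.594 -0.354 -0.722
  outer loop
   vertex 2.7 0.8 1.2
   vertex 0.3 3.4 1.9
   vertex 3.2 2.0 0.2
  endloop
 endfacet
 facet normal -0.677 -0.473 -0.563
  outer loop
   vertex 2.7 0.8 1.2
   vertex 0.9 0.4 3.7
   vertex 0.3 3.4 1.9
  endloop
 endfacet
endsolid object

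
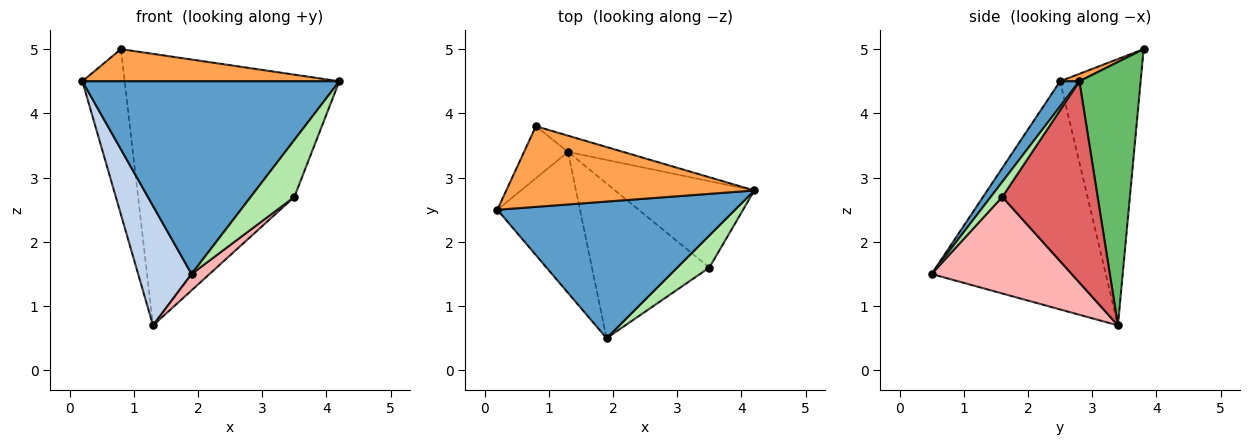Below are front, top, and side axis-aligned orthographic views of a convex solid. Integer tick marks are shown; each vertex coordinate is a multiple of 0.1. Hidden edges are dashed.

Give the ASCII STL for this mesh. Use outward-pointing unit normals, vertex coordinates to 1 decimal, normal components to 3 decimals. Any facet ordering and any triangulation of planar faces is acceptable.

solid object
 facet normal 0.061 -0.814 0.577
  outer loop
   vertex 1.9 0.5 1.5
   vertex 4.2 2.8 4.5
   vertex 0.2 2.5 4.5
  endloop
 endfacet
 facet normal -0.903 -0.277 -0.327
  outer loop
   vertex 1.3 3.4 0.7
   vertex 1.9 0.5 1.5
   vertex 0.2 2.5 4.5
  endloop
 endfacet
 facet normal 0.028 -0.370 0.929
  outer loop
   vertex 0.8 3.8 5.0
   vertex 0.2 2.5 4.5
   vertex 4.2 2.8 4.5
  endloop
 endfacet
 facet normal -0.876 0.460 -0.145
  outer loop
   vertex 0.8 3.8 5.0
   vertex 1.3 3.4 0.7
   vertex 0.2 2.5 4.5
  endloop
 endfacet
 facet normal 0.274 0.960 -0.057
  outer loop
   vertex 0.8 3.8 5.0
   vertex 4.2 2.8 4.5
   vertex 1.3 3.4 0.7
  endloop
 endfacet
 facet normal 0.225 -0.849 0.479
  outer loop
   vertex 3.5 1.6 2.7
   vertex 4.2 2.8 4.5
   vertex 1.9 0.5 1.5
  endloop
 endfacet
 facet normal 0.771 0.350 -0.533
  outer loop
   vertex 3.5 1.6 2.7
   vertex 1.3 3.4 0.7
   vertex 4.2 2.8 4.5
  endloop
 endfacet
 facet normal 0.633 -0.081 -0.770
  outer loop
   vertex 3.5 1.6 2.7
   vertex 1.9 0.5 1.5
   vertex 1.3 3.4 0.7
  endloop
 endfacet
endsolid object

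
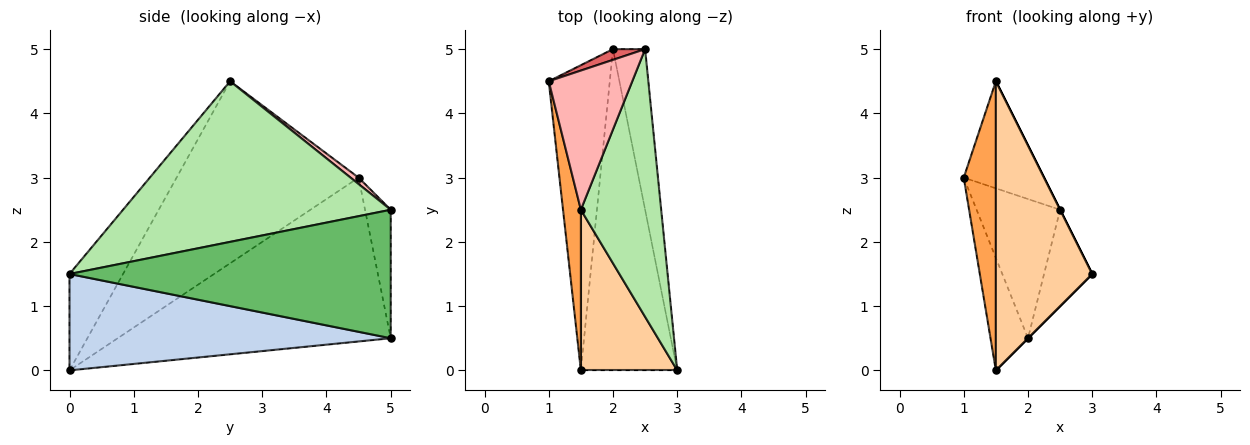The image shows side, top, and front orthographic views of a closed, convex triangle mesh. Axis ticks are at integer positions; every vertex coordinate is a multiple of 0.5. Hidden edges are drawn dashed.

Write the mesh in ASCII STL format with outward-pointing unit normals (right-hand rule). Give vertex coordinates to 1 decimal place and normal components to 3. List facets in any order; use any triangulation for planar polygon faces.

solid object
 facet normal -0.929 0.128 -0.346
  outer loop
   vertex 2.0 5.0 0.5
   vertex 1.5 0.0 0.0
   vertex 1.0 4.5 3.0
  endloop
 endfacet
 facet normal 0.707 0.000 -0.707
  outer loop
   vertex 2.0 5.0 0.5
   vertex 3.0 0.0 1.5
   vertex 1.5 0.0 0.0
  endloop
 endfacet
 facet normal -0.980 -0.173 0.096
  outer loop
   vertex 1.5 2.5 4.5
   vertex 1.0 4.5 3.0
   vertex 1.5 0.0 0.0
  endloop
 endfacet
 facet normal -0.437 -0.786 0.437
  outer loop
   vertex 1.5 2.5 4.5
   vertex 1.5 0.0 0.0
   vertex 3.0 0.0 1.5
  endloop
 endfacet
 facet normal 0.960 0.144 -0.240
  outer loop
   vertex 2.5 5.0 2.5
   vertex 3.0 0.0 1.5
   vertex 2.0 5.0 0.5
  endloop
 endfacet
 facet normal 0.894 0.000 0.447
  outer loop
   vertex 2.5 5.0 2.5
   vertex 1.5 2.5 4.5
   vertex 3.0 0.0 1.5
  endloop
 endfacet
 facet normal -0.293 0.953 0.073
  outer loop
   vertex 2.5 5.0 2.5
   vertex 2.0 5.0 0.5
   vertex 1.0 4.5 3.0
  endloop
 endfacet
 facet normal 0.061 0.609 0.791
  outer loop
   vertex 2.5 5.0 2.5
   vertex 1.0 4.5 3.0
   vertex 1.5 2.5 4.5
  endloop
 endfacet
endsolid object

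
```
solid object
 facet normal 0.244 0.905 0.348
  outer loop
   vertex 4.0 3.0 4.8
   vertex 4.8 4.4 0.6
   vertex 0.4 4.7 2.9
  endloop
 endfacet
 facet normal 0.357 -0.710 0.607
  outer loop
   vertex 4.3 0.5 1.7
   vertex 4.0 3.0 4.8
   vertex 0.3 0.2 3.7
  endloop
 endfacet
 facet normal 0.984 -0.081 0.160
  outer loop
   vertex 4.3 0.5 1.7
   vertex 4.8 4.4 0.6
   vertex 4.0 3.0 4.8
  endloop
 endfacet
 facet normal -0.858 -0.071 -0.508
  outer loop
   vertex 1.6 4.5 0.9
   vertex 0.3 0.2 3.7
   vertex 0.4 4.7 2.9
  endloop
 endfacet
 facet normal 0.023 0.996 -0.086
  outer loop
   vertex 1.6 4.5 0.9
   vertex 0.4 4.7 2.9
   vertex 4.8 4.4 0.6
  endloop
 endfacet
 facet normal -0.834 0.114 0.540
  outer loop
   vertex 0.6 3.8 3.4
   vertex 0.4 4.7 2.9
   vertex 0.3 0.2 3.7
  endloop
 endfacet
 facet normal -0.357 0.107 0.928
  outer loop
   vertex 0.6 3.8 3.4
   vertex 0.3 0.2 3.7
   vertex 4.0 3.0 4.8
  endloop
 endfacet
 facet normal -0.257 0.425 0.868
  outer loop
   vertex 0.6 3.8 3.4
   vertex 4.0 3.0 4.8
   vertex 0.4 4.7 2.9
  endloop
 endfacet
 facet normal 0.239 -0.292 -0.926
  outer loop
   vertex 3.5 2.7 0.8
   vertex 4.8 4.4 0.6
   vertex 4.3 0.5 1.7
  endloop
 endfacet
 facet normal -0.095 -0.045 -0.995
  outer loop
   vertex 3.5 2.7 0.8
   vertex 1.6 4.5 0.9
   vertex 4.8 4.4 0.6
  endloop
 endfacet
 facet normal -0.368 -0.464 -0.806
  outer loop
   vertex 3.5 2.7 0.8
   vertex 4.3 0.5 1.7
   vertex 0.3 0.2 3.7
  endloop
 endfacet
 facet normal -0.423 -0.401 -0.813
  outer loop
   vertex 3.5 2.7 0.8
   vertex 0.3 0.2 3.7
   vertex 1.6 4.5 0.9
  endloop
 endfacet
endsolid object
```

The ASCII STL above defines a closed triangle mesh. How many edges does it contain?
18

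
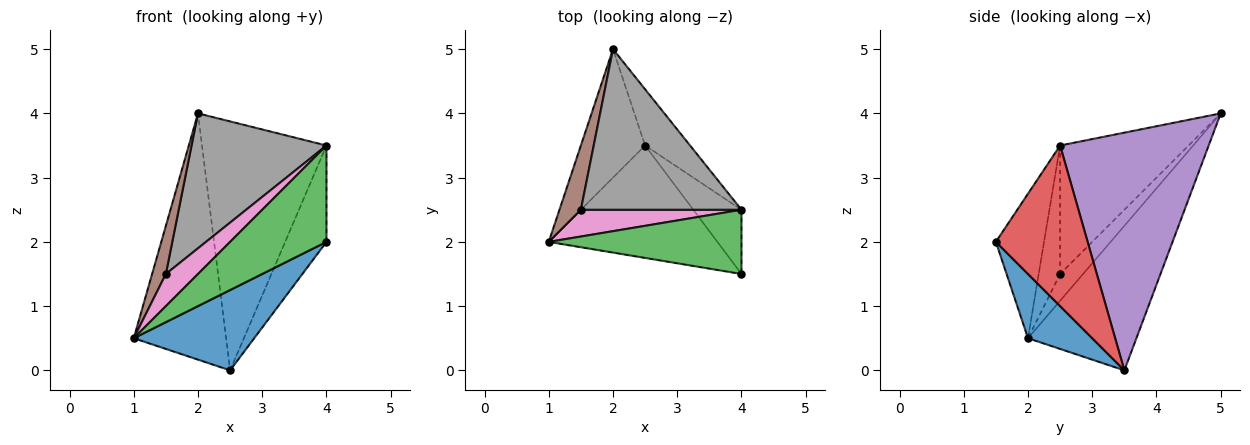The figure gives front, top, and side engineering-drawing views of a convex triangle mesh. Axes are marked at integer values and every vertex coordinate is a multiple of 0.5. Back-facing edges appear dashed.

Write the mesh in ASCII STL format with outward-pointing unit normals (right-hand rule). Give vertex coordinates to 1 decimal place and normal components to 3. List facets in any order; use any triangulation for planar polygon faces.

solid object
 facet normal 0.296 -0.555 -0.777
  outer loop
   vertex 2.5 3.5 0.0
   vertex 4.0 1.5 2.0
   vertex 1.0 2.0 0.5
  endloop
 endfacet
 facet normal -0.721 0.614 -0.320
  outer loop
   vertex 2.5 3.5 0.0
   vertex 1.0 2.0 0.5
   vertex 2.0 5.0 4.0
  endloop
 endfacet
 facet normal -0.384 -0.768 0.512
  outer loop
   vertex 4.0 2.5 3.5
   vertex 1.0 2.0 0.5
   vertex 4.0 1.5 2.0
  endloop
 endfacet
 facet normal 0.880 0.396 -0.264
  outer loop
   vertex 4.0 2.5 3.5
   vertex 4.0 1.5 2.0
   vertex 2.5 3.5 0.0
  endloop
 endfacet
 facet normal 0.759 0.636 -0.144
  outer loop
   vertex 4.0 2.5 3.5
   vertex 2.5 3.5 0.0
   vertex 2.0 5.0 4.0
  endloop
 endfacet
 facet normal -0.707 -0.424 0.566
  outer loop
   vertex 1.5 2.5 1.5
   vertex 2.0 5.0 4.0
   vertex 1.0 2.0 0.5
  endloop
 endfacet
 facet normal -0.456 -0.684 0.570
  outer loop
   vertex 1.5 2.5 1.5
   vertex 1.0 2.0 0.5
   vertex 4.0 2.5 3.5
  endloop
 endfacet
 facet normal -0.522 -0.548 0.653
  outer loop
   vertex 1.5 2.5 1.5
   vertex 4.0 2.5 3.5
   vertex 2.0 5.0 4.0
  endloop
 endfacet
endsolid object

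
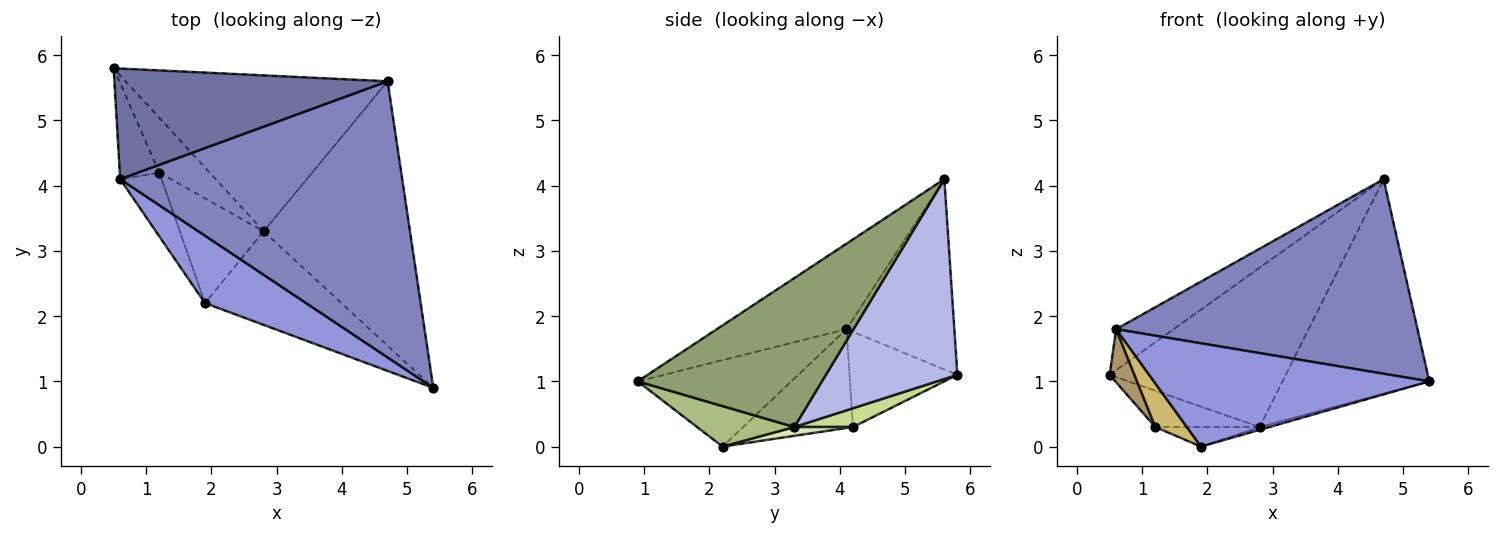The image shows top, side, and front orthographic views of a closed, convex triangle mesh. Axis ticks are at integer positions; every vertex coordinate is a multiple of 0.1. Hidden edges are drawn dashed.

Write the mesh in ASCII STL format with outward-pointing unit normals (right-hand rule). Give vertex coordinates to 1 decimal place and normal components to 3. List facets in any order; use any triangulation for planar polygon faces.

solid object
 facet normal -0.547 0.291 0.785
  outer loop
   vertex 0.6 4.1 1.8
   vertex 4.7 5.6 4.1
   vertex 0.5 5.8 1.1
  endloop
 endfacet
 facet normal -0.241 -0.559 0.793
  outer loop
   vertex 0.6 4.1 1.8
   vertex 5.4 0.9 1.0
   vertex 4.7 5.6 4.1
  endloop
 endfacet
 facet normal -0.423 -0.759 0.495
  outer loop
   vertex 0.6 4.1 1.8
   vertex 1.9 2.2 0.0
   vertex 5.4 0.9 1.0
  endloop
 endfacet
 facet normal 0.471 0.631 -0.617
  outer loop
   vertex 2.8 3.3 0.3
   vertex 0.5 5.8 1.1
   vertex 4.7 5.6 4.1
  endloop
 endfacet
 facet normal 0.620 0.494 -0.609
  outer loop
   vertex 2.8 3.3 0.3
   vertex 4.7 5.6 4.1
   vertex 5.4 0.9 1.0
  endloop
 endfacet
 facet normal 0.284 0.029 -0.958
  outer loop
   vertex 2.8 3.3 0.3
   vertex 5.4 0.9 1.0
   vertex 1.9 2.2 0.0
  endloop
 endfacet
 facet normal 0.297 0.528 -0.796
  outer loop
   vertex 1.2 4.2 0.3
   vertex 0.5 5.8 1.1
   vertex 2.8 3.3 0.3
  endloop
 endfacet
 facet normal 0.103 0.183 -0.978
  outer loop
   vertex 1.2 4.2 0.3
   vertex 2.8 3.3 0.3
   vertex 1.9 2.2 0.0
  endloop
 endfacet
 facet normal -0.903 -0.208 -0.375
  outer loop
   vertex 1.2 4.2 0.3
   vertex 0.6 4.1 1.8
   vertex 0.5 5.8 1.1
  endloop
 endfacet
 facet normal -0.892 -0.256 -0.374
  outer loop
   vertex 1.2 4.2 0.3
   vertex 1.9 2.2 0.0
   vertex 0.6 4.1 1.8
  endloop
 endfacet
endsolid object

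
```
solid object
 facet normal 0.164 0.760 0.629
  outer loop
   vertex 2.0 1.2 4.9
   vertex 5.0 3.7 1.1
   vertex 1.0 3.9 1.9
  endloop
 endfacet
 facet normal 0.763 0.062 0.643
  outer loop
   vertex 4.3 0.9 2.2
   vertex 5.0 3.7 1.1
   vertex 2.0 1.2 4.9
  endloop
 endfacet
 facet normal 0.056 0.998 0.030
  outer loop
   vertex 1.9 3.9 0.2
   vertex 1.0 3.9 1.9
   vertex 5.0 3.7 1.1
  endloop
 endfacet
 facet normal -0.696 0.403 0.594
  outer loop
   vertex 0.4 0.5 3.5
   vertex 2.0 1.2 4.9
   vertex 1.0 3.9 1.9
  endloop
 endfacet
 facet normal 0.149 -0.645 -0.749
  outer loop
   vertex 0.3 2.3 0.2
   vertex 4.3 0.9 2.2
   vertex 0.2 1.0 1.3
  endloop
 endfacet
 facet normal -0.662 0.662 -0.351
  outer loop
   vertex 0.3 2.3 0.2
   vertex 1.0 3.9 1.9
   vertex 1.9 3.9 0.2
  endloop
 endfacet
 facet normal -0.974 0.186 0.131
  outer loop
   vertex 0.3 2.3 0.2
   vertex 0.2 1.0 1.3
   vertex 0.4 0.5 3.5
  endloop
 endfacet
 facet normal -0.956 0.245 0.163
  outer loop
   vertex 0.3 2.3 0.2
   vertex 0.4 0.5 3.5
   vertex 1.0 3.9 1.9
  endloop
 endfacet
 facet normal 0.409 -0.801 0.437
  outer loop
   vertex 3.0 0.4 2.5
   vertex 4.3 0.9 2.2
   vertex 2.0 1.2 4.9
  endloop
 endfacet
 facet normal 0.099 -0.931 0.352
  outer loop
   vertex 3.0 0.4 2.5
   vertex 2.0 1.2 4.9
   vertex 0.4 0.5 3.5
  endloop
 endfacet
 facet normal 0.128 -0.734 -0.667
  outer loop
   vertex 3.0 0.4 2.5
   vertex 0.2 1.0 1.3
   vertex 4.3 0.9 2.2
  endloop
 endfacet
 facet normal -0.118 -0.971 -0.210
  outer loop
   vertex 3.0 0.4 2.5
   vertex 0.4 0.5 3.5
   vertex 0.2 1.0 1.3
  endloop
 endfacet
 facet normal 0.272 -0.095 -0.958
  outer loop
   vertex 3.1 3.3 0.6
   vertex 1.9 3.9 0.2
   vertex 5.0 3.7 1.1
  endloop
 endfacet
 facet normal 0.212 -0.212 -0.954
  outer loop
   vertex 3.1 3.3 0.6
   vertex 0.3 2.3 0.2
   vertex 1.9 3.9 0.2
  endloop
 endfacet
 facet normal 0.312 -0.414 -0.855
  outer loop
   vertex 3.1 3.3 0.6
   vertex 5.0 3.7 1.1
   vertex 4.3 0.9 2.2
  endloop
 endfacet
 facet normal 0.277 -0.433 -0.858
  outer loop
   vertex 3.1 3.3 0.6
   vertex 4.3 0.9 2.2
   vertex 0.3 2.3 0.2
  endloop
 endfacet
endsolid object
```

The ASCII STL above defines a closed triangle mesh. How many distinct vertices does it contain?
10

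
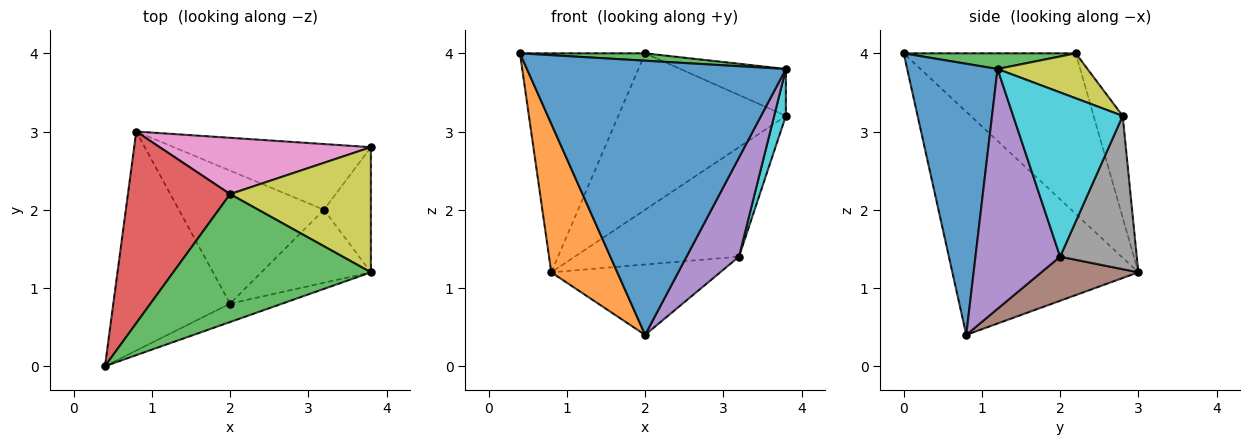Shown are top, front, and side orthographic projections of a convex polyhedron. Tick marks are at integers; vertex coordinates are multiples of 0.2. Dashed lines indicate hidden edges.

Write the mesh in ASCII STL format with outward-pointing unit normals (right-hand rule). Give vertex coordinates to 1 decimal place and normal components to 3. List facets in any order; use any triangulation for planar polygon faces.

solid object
 facet normal 0.329 -0.942 -0.063
  outer loop
   vertex 2.0 0.8 0.4
   vertex 3.8 1.2 3.8
   vertex 0.4 0.0 4.0
  endloop
 endfacet
 facet normal -0.845 -0.300 -0.442
  outer loop
   vertex 2.0 0.8 0.4
   vertex 0.4 0.0 4.0
   vertex 0.8 3.0 1.2
  endloop
 endfacet
 facet normal 0.079 -0.057 0.995
  outer loop
   vertex 2.0 2.2 4.0
   vertex 0.4 0.0 4.0
   vertex 3.8 1.2 3.8
  endloop
 endfacet
 facet normal -0.719 0.523 0.458
  outer loop
   vertex 2.0 2.2 4.0
   vertex 0.8 3.0 1.2
   vertex 0.4 0.0 4.0
  endloop
 endfacet
 facet normal 0.792 -0.491 -0.362
  outer loop
   vertex 3.2 2.0 1.4
   vertex 3.8 1.2 3.8
   vertex 2.0 0.8 0.4
  endloop
 endfacet
 facet normal 0.259 0.452 -0.854
  outer loop
   vertex 3.2 2.0 1.4
   vertex 2.0 0.8 0.4
   vertex 0.8 3.0 1.2
  endloop
 endfacet
 facet normal -0.161 0.929 0.334
  outer loop
   vertex 3.8 2.8 3.2
   vertex 0.8 3.0 1.2
   vertex 2.0 2.2 4.0
  endloop
 endfacet
 facet normal 0.372 0.796 -0.478
  outer loop
   vertex 3.8 2.8 3.2
   vertex 3.2 2.0 1.4
   vertex 0.8 3.0 1.2
  endloop
 endfacet
 facet normal 0.287 0.336 0.897
  outer loop
   vertex 3.8 2.8 3.2
   vertex 2.0 2.2 4.0
   vertex 3.8 1.2 3.8
  endloop
 endfacet
 facet normal 0.956 -0.102 -0.273
  outer loop
   vertex 3.8 2.8 3.2
   vertex 3.8 1.2 3.8
   vertex 3.2 2.0 1.4
  endloop
 endfacet
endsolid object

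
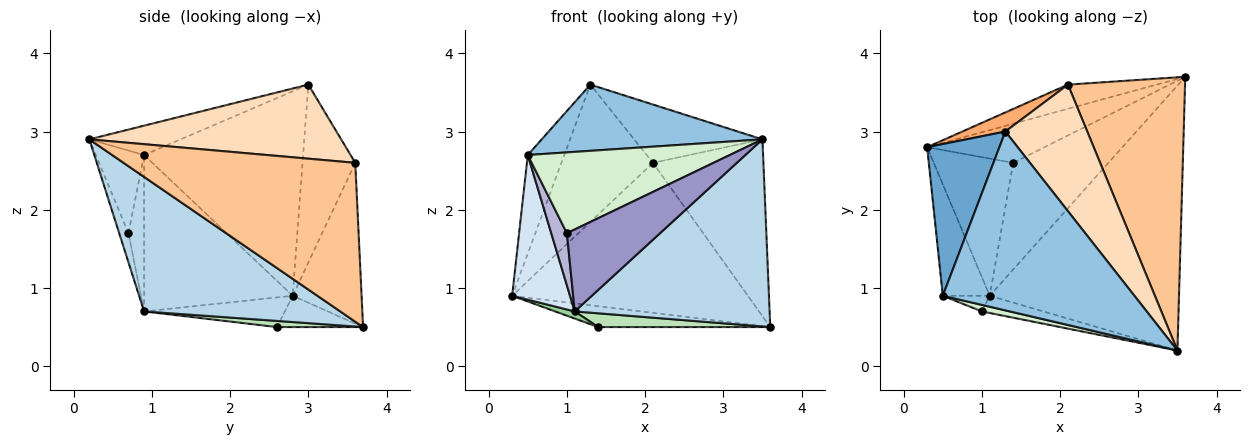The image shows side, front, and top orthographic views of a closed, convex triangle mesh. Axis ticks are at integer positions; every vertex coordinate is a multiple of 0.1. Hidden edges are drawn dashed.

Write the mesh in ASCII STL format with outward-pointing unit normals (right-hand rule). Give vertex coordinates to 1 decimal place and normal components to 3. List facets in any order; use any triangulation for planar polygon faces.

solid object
 facet normal -0.922 0.211 0.326
  outer loop
   vertex 0.5 0.9 2.7
   vertex 1.3 3.0 3.6
   vertex 0.3 2.8 0.9
  endloop
 endfacet
 facet normal -0.142 -0.344 0.928
  outer loop
   vertex 0.5 0.9 2.7
   vertex 3.5 0.2 2.9
   vertex 1.3 3.0 3.6
  endloop
 endfacet
 facet normal 0.502 -0.499 -0.706
  outer loop
   vertex 1.1 0.9 0.7
   vertex 3.6 3.7 0.5
   vertex 3.5 0.2 2.9
  endloop
 endfacet
 facet normal -0.897 -0.350 -0.269
  outer loop
   vertex 1.1 0.9 0.7
   vertex 0.5 0.9 2.7
   vertex 0.3 2.8 0.9
  endloop
 endfacet
 facet normal -0.277 0.949 -0.153
  outer loop
   vertex 2.1 3.6 2.6
   vertex 3.6 3.7 0.5
   vertex 0.3 2.8 0.9
  endloop
 endfacet
 facet normal -0.495 0.860 0.120
  outer loop
   vertex 2.1 3.6 2.6
   vertex 0.3 2.8 0.9
   vertex 1.3 3.0 3.6
  endloop
 endfacet
 facet normal 0.752 0.358 0.554
  outer loop
   vertex 2.1 3.6 2.6
   vertex 3.5 0.2 2.9
   vertex 3.6 3.7 0.5
  endloop
 endfacet
 facet normal 0.635 0.323 0.702
  outer loop
   vertex 2.1 3.6 2.6
   vertex 1.3 3.0 3.6
   vertex 3.5 0.2 2.9
  endloop
 endfacet
 facet normal -0.229 0.458 -0.859
  outer loop
   vertex 1.4 2.6 0.5
   vertex 0.3 2.8 0.9
   vertex 3.6 3.7 0.5
  endloop
 endfacet
 facet normal -0.349 -0.048 -0.936
  outer loop
   vertex 1.4 2.6 0.5
   vertex 1.1 0.9 0.7
   vertex 0.3 2.8 0.9
  endloop
 endfacet
 facet normal 0.064 -0.128 -0.990
  outer loop
   vertex 1.4 2.6 0.5
   vertex 3.6 3.7 0.5
   vertex 1.1 0.9 0.7
  endloop
 endfacet
 facet normal -0.231 -0.970 0.078
  outer loop
   vertex 1.0 0.7 1.7
   vertex 3.5 0.2 2.9
   vertex 0.5 0.9 2.7
  endloop
 endfacet
 facet normal -0.097 -0.974 -0.204
  outer loop
   vertex 1.0 0.7 1.7
   vertex 1.1 0.9 0.7
   vertex 3.5 0.2 2.9
  endloop
 endfacet
 facet normal -0.692 -0.692 -0.208
  outer loop
   vertex 1.0 0.7 1.7
   vertex 0.5 0.9 2.7
   vertex 1.1 0.9 0.7
  endloop
 endfacet
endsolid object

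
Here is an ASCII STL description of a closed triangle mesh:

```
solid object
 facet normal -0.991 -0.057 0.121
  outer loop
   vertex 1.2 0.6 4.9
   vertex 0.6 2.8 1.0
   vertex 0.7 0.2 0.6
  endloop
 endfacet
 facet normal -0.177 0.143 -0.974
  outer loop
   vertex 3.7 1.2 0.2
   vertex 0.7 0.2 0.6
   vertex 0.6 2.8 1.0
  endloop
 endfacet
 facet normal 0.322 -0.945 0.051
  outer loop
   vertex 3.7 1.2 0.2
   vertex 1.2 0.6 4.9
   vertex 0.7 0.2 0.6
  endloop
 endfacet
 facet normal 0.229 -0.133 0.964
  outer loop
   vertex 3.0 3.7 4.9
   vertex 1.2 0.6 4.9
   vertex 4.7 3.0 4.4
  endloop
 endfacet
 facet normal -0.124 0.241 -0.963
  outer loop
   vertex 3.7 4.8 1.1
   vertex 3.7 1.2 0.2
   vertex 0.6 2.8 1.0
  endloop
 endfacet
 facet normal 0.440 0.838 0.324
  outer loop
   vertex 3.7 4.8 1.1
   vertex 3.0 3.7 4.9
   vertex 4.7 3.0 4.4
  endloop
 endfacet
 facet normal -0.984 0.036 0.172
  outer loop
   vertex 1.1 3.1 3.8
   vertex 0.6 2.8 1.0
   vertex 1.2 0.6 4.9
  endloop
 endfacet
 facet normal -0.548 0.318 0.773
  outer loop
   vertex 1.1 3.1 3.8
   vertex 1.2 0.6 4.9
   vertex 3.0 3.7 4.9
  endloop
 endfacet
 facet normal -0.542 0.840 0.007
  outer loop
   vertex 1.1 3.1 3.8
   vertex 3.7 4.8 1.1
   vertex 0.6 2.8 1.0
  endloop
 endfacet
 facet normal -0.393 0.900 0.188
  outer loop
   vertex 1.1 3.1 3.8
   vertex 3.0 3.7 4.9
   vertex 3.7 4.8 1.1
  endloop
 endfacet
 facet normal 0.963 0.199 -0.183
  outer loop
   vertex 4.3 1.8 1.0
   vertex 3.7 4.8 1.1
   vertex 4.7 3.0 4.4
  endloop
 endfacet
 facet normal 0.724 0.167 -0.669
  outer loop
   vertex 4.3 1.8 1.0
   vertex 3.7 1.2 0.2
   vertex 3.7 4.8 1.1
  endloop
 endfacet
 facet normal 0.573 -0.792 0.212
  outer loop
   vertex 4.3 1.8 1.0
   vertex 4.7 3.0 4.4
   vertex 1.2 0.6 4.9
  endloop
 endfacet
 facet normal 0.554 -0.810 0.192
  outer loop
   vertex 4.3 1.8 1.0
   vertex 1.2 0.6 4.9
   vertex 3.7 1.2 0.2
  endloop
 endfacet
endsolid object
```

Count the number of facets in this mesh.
14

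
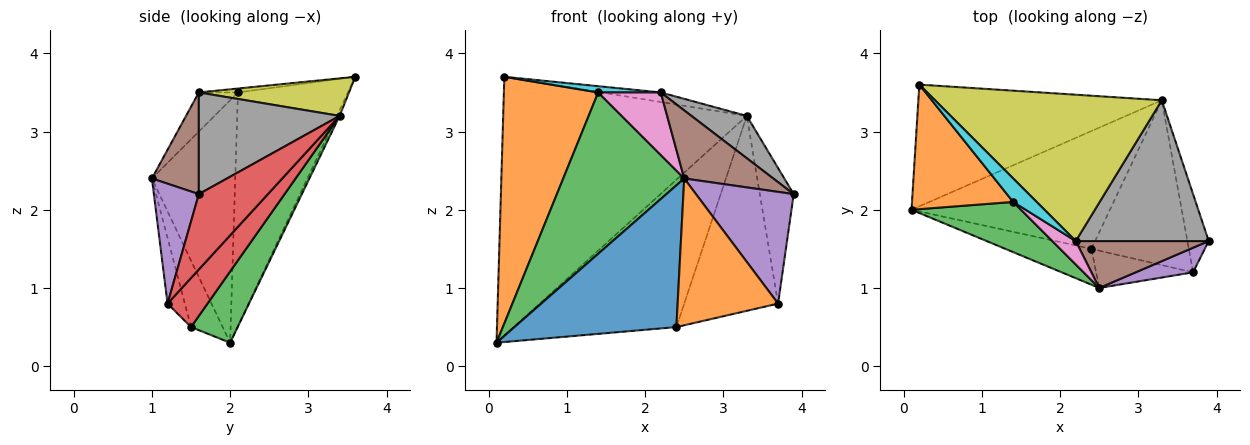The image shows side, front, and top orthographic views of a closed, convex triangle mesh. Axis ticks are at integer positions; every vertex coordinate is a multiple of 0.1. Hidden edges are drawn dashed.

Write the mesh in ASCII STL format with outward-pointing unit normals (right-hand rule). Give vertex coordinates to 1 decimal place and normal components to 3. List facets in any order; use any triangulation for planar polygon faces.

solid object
 facet normal -0.010 0.905 -0.426
  outer loop
   vertex 3.3 3.4 3.2
   vertex 0.1 2.0 0.3
   vertex 0.2 3.6 3.7
  endloop
 endfacet
 facet normal -0.721 -0.618 0.312
  outer loop
   vertex 1.4 2.1 3.5
   vertex 0.2 3.6 3.7
   vertex 0.1 2.0 0.3
  endloop
 endfacet
 facet normal -0.550 -0.798 0.248
  outer loop
   vertex 1.4 2.1 3.5
   vertex 0.1 2.0 0.3
   vertex 2.5 1.0 2.4
  endloop
 endfacet
 facet normal 0.870 0.427 -0.246
  outer loop
   vertex 3.7 1.2 0.8
   vertex 3.3 3.4 3.2
   vertex 3.9 1.6 2.2
  endloop
 endfacet
 facet normal 0.410 -0.891 0.196
  outer loop
   vertex 3.7 1.2 0.8
   vertex 3.9 1.6 2.2
   vertex 2.5 1.0 2.4
  endloop
 endfacet
 facet normal 0.398 -0.755 0.521
  outer loop
   vertex 2.2 1.6 3.5
   vertex 2.5 1.0 2.4
   vertex 3.9 1.6 2.2
  endloop
 endfacet
 facet normal -0.505 -0.808 0.303
  outer loop
   vertex 2.2 1.6 3.5
   vertex 1.4 2.1 3.5
   vertex 2.5 1.0 2.4
  endloop
 endfacet
 facet normal 0.591 -0.232 0.773
  outer loop
   vertex 2.2 1.6 3.5
   vertex 3.9 1.6 2.2
   vertex 3.3 3.4 3.2
  endloop
 endfacet
 facet normal 0.163 0.065 0.985
  outer loop
   vertex 2.2 1.6 3.5
   vertex 3.3 3.4 3.2
   vertex 0.2 3.6 3.7
  endloop
 endfacet
 facet normal -0.159 -0.254 0.954
  outer loop
   vertex 2.2 1.6 3.5
   vertex 0.2 3.6 3.7
   vertex 1.4 2.1 3.5
  endloop
 endfacet
 facet normal -0.186 -0.953 -0.241
  outer loop
   vertex 2.4 1.5 0.5
   vertex 2.5 1.0 2.4
   vertex 0.1 2.0 0.3
  endloop
 endfacet
 facet normal -0.165 -0.956 -0.243
  outer loop
   vertex 2.4 1.5 0.5
   vertex 3.7 1.2 0.8
   vertex 2.5 1.0 2.4
  endloop
 endfacet
 facet normal 0.219 0.762 -0.609
  outer loop
   vertex 2.4 1.5 0.5
   vertex 0.1 2.0 0.3
   vertex 3.3 3.4 3.2
  endloop
 endfacet
 facet normal 0.309 0.726 -0.614
  outer loop
   vertex 2.4 1.5 0.5
   vertex 3.3 3.4 3.2
   vertex 3.7 1.2 0.8
  endloop
 endfacet
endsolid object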